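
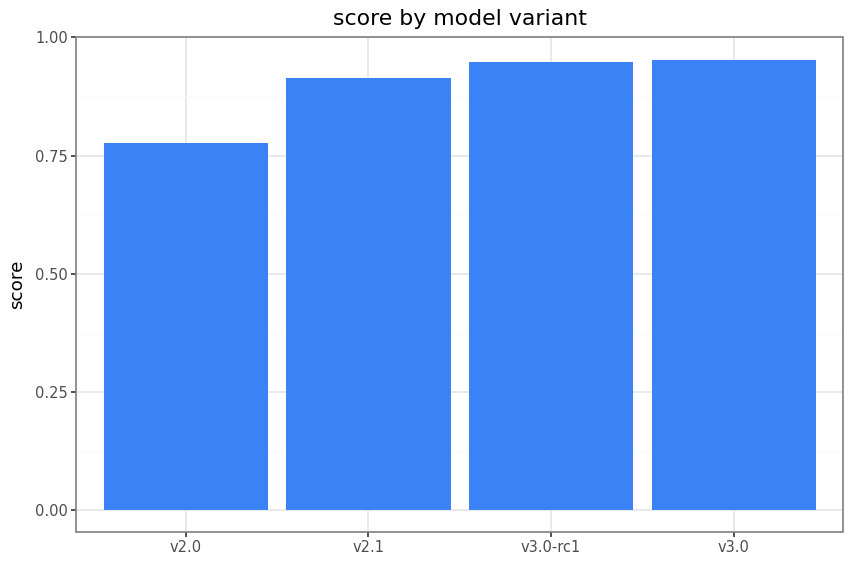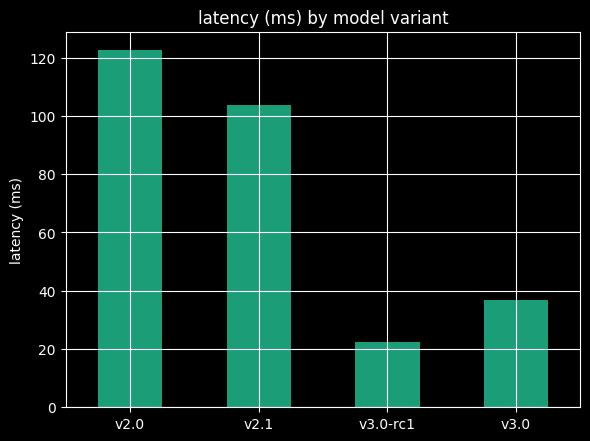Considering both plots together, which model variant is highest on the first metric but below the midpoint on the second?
Chart 2 median latency (ms) ≈ 80; below-median model variants: v3.0-rc1, v3.0. Among those, v3.0 has the highest score (≈ 1).

v3.0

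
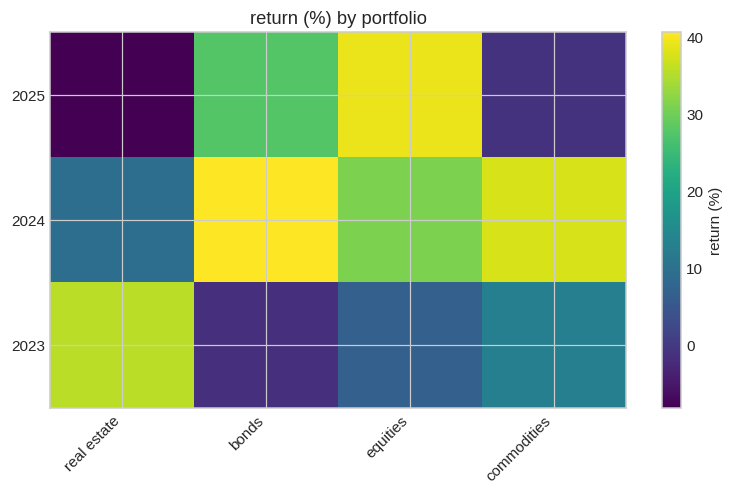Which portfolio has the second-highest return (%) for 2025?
Top 3 for 2025: equities ≈ 40, bonds ≈ 25, commodities ≈ 0.

bonds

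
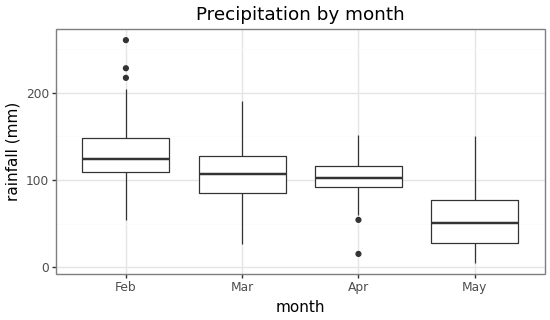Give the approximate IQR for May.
≈ 50

Q3 ≈ 80, Q1 ≈ 30; IQR ≈ 50.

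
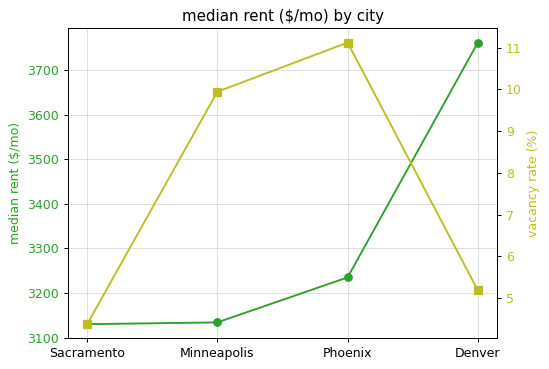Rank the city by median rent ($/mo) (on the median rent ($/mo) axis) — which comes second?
Top 3 (on the median rent ($/mo) axis): Denver ≈ 3800, Phoenix ≈ 3200, Minneapolis ≈ 3100.

Phoenix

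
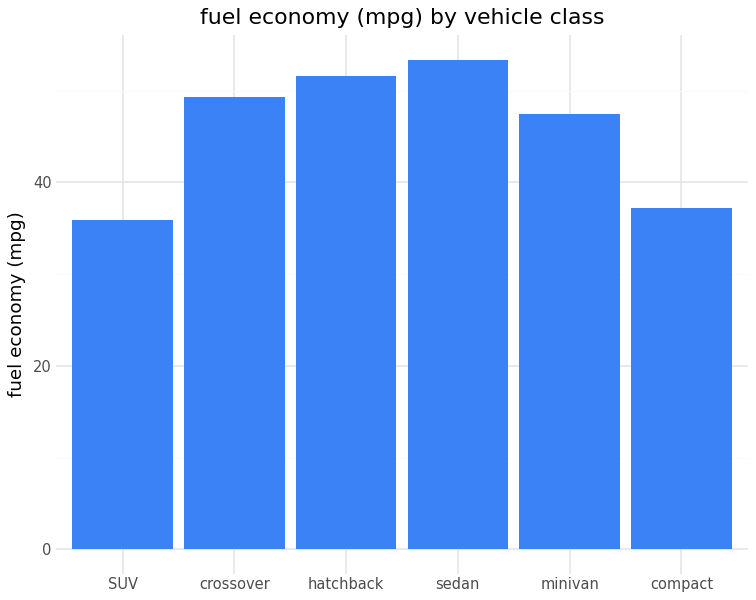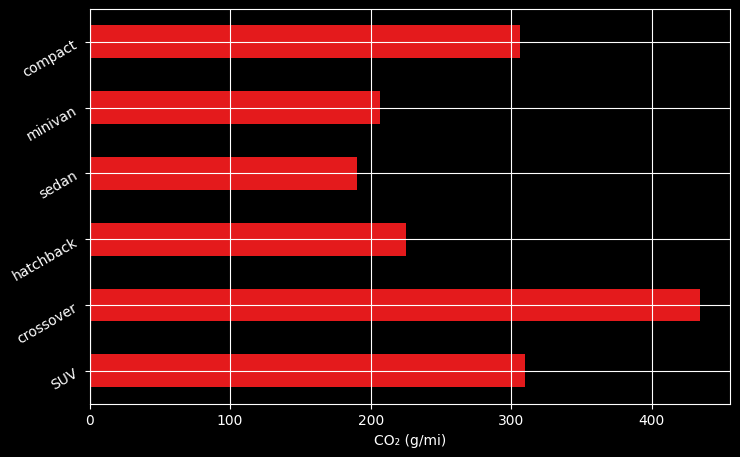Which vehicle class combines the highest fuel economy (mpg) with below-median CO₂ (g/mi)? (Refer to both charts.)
sedan

Chart 2 median CO₂ (g/mi) ≈ 250; below-median vehicle classes: hatchback, sedan, minivan. Among those, sedan has the highest fuel economy (mpg) (≈ 55).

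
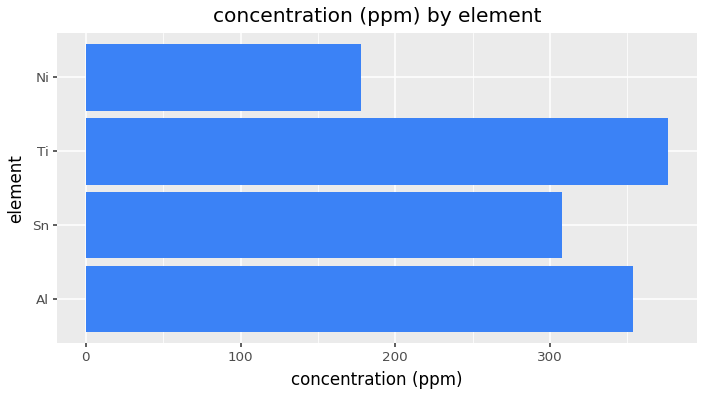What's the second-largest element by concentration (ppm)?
Al

Top 3: Ti ≈ 400, Al ≈ 350, Sn ≈ 300.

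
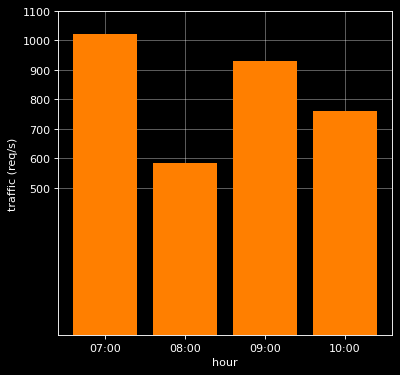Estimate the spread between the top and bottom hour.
Max 07:00 ≈ 1000, min 08:00 ≈ 600; range ≈ 400.

≈ 400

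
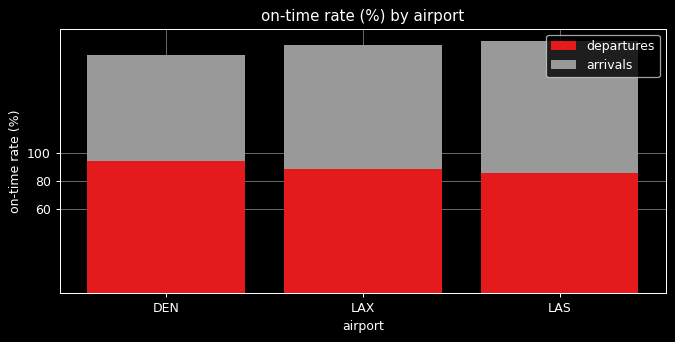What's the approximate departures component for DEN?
departures top ≈ 100, bottom ≈ 0; segment ≈ 100.

≈ 100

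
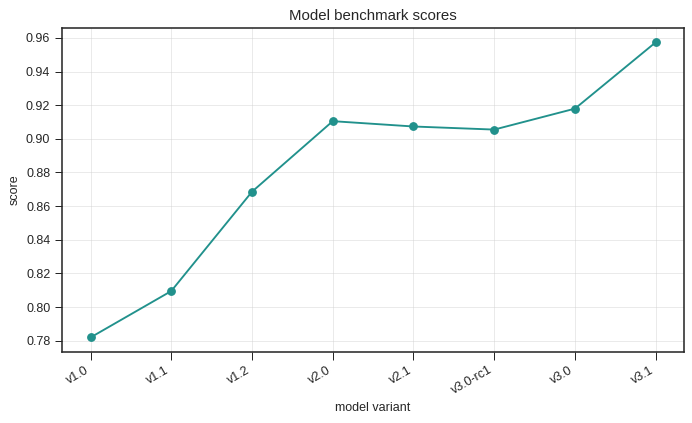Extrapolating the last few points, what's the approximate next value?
Last three: 0.90, 0.92, 0.96 → slope ≈ 0.03/step → next ≈ 0.99.

≈ 0.99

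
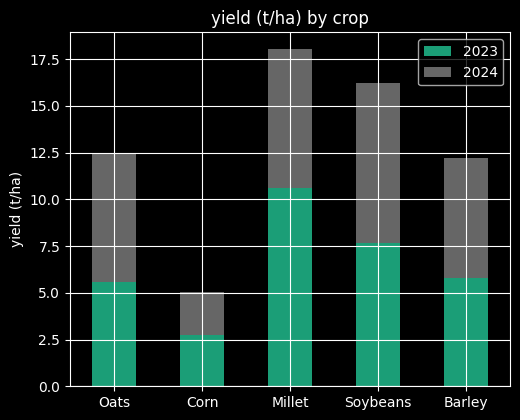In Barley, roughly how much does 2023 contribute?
≈ 6

2023 top ≈ 6, bottom ≈ 0; segment ≈ 6.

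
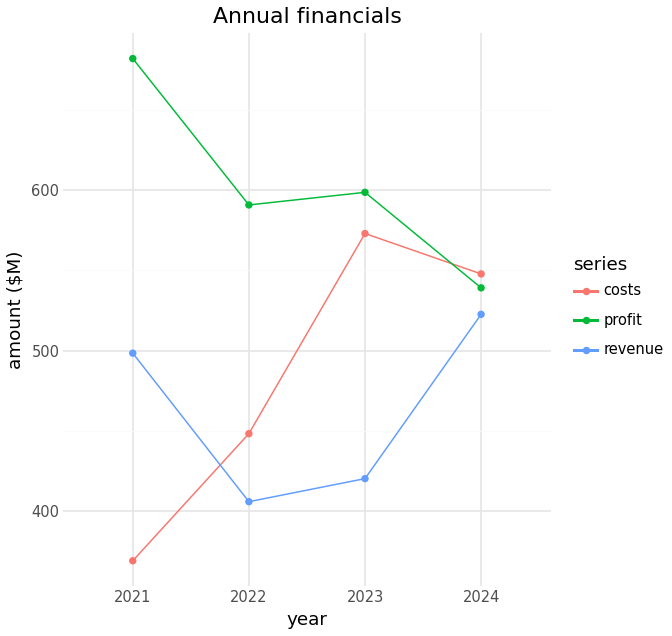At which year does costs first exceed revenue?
2022

2021: costs ≈ 350 vs revenue ≈ 500 (not yet); 2022: costs ≈ 450 vs revenue ≈ 400 (first crossover).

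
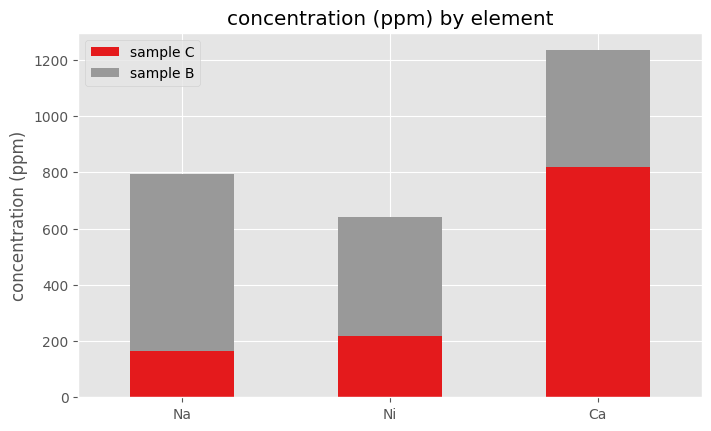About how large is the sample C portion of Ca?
≈ 800

sample C top ≈ 800, bottom ≈ 0; segment ≈ 800.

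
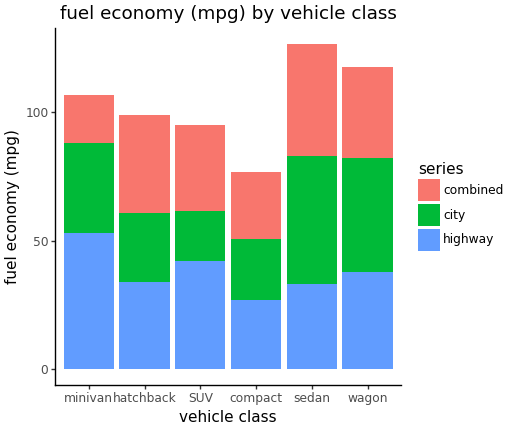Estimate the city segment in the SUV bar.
≈ 20

city top ≈ 60, bottom ≈ 40; segment ≈ 20.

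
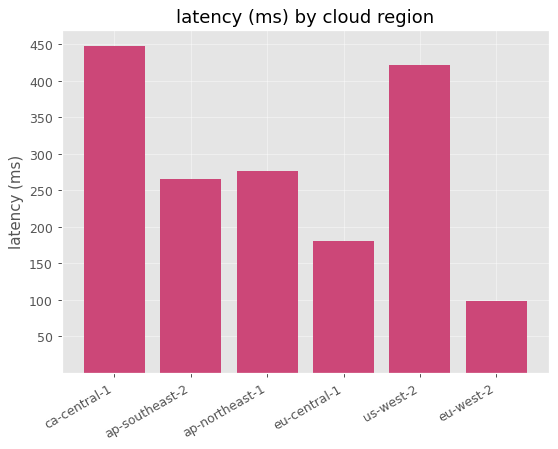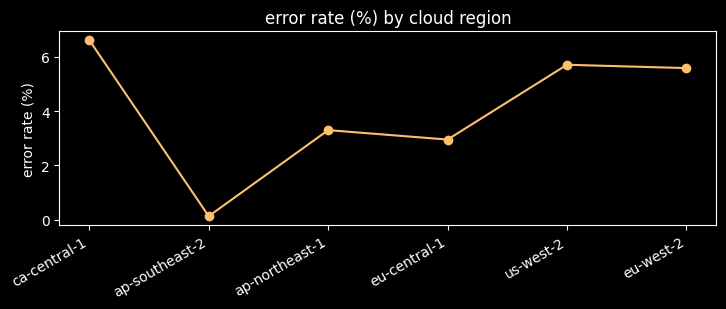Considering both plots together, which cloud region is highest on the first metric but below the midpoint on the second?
ap-northeast-1

Chart 2 median error rate (%) ≈ 4; below-median cloud regions: ap-southeast-2, ap-northeast-1, eu-central-1. Among those, ap-northeast-1 has the highest latency (ms) (≈ 300).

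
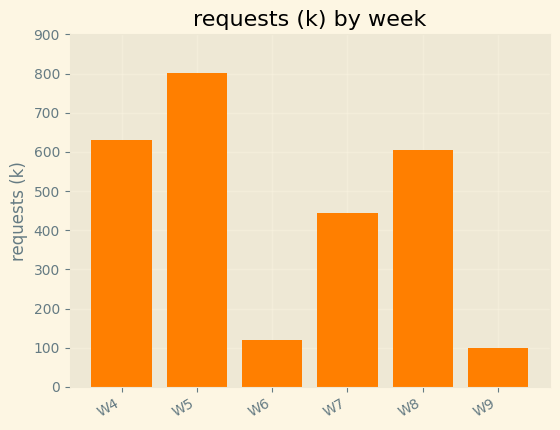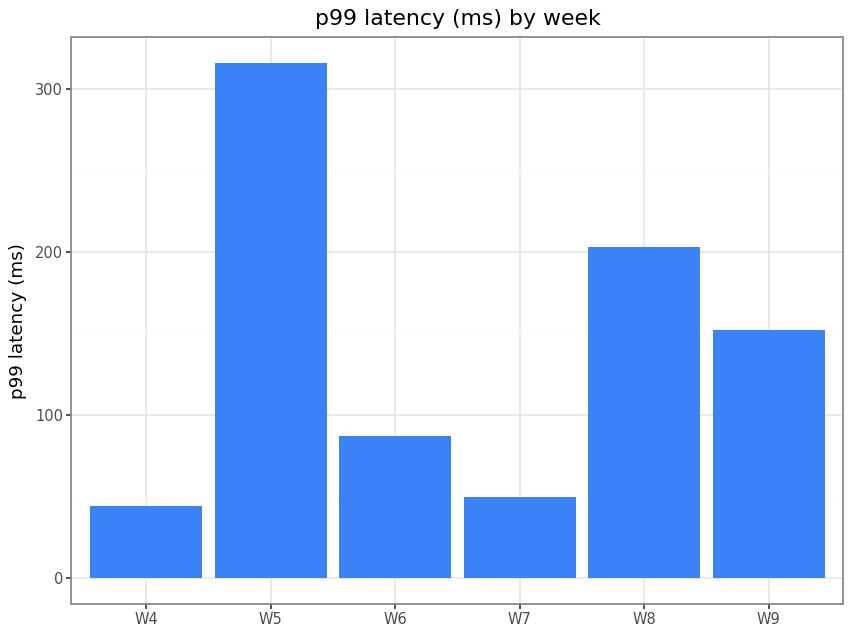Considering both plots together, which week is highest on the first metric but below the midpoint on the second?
Chart 2 median p99 latency (ms) ≈ 100; below-median weeks: W4, W6, W7. Among those, W4 has the highest requests (k) (≈ 600).

W4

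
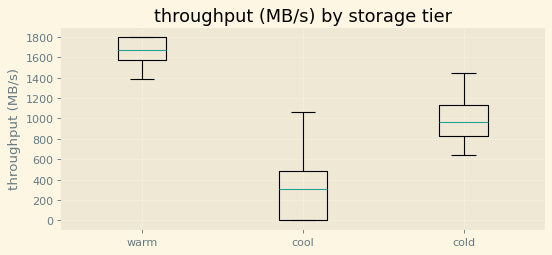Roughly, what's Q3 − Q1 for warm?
Q3 ≈ 1800, Q1 ≈ 1600; IQR ≈ 200.

≈ 200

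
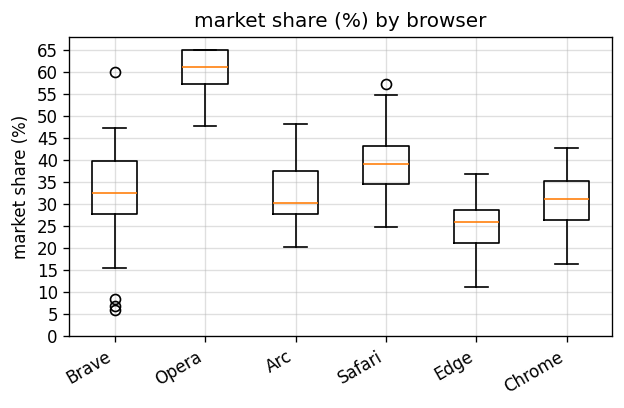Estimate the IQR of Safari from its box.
Q3 ≈ 45, Q1 ≈ 35; IQR ≈ 10.

≈ 10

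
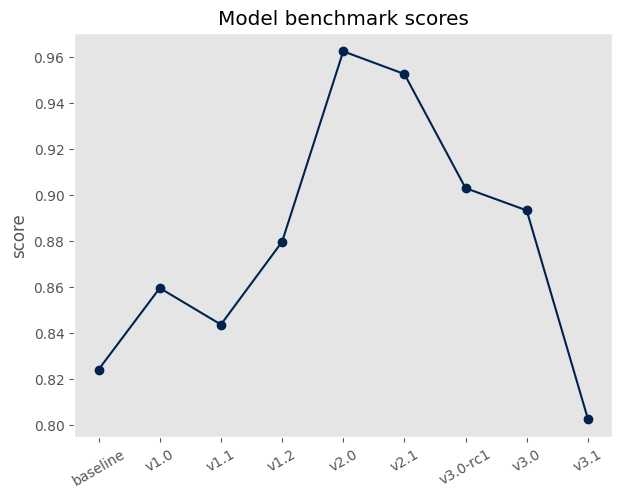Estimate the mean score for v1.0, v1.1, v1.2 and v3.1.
≈ 0.84

(0.86 + 0.84 + 0.88 + 0.80) / 4 ≈ 0.84.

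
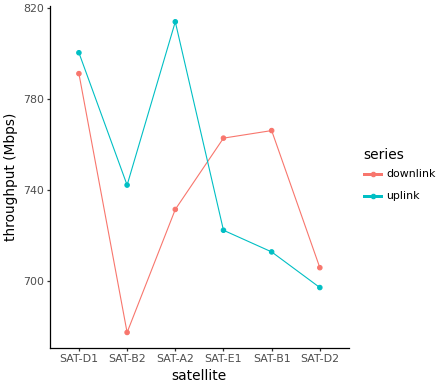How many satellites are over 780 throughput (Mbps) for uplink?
Above 780: SAT-D1, SAT-A2.

2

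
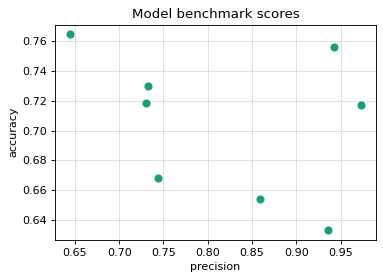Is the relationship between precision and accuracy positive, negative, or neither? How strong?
negative, weak

Points are negatively correlated; weak (|r| ≈ 0.3).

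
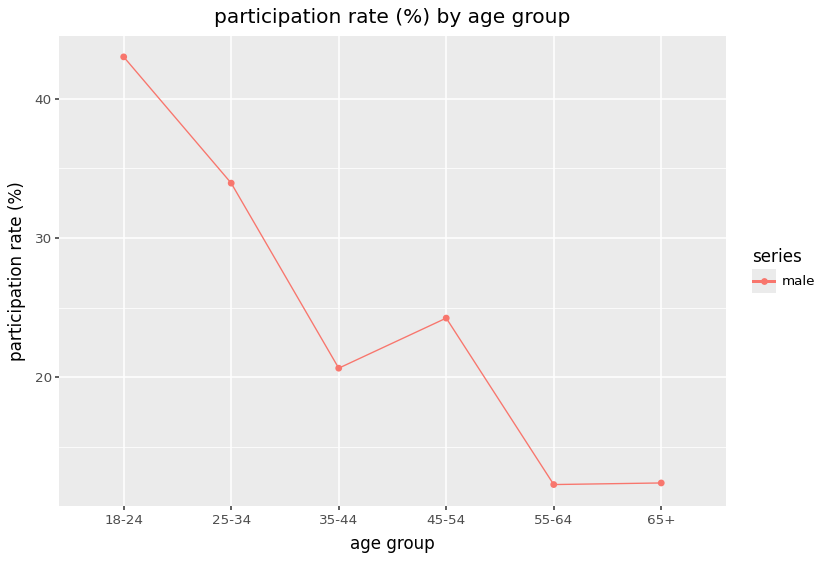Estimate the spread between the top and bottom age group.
≈ 35

Max 18-24 ≈ 45, min 55-64 ≈ 10; range ≈ 35.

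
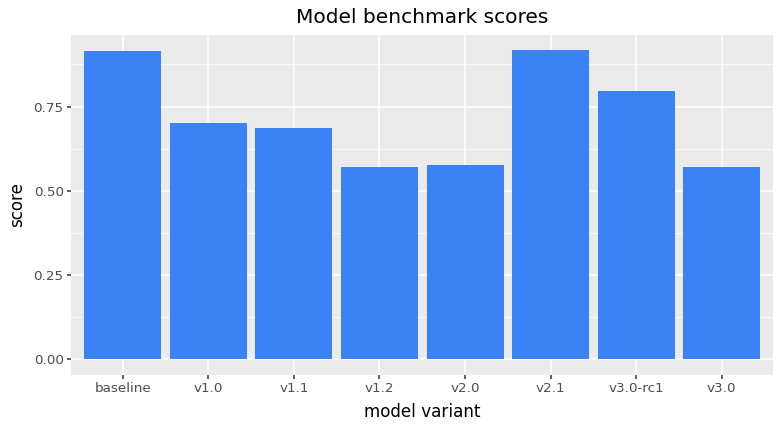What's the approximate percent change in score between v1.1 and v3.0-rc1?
v1.1 ≈ 0.7, v3.0-rc1 ≈ 0.8; (0.8 − 0.7) / 0.7 ≈ +14.3%.

≈ +14.3%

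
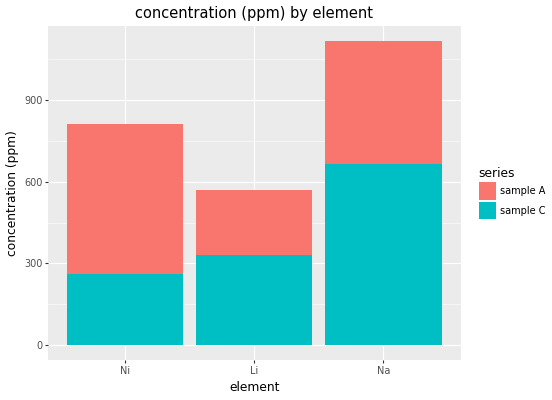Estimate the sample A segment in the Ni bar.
sample A top ≈ 800, bottom ≈ 300; segment ≈ 500.

≈ 500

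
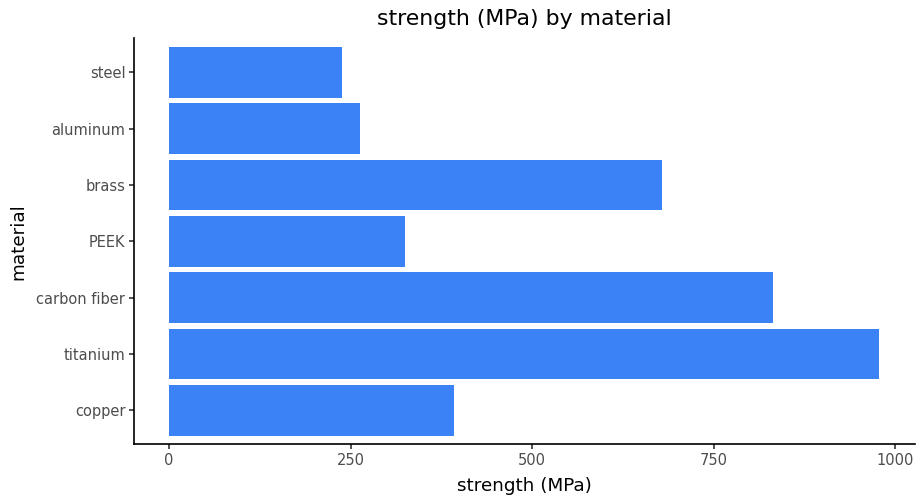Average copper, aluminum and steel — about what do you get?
(400 + 300 + 200) / 3 ≈ 300.

≈ 300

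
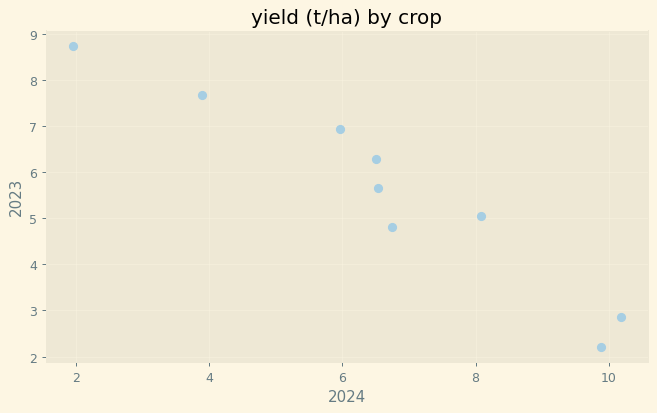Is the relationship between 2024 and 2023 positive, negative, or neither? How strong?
Points are negatively correlated; strong (|r| ≈ 1.0).

negative, strong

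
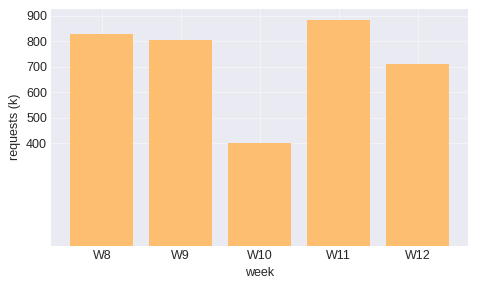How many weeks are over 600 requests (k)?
Above 600: W8, W9, W11, W12.

4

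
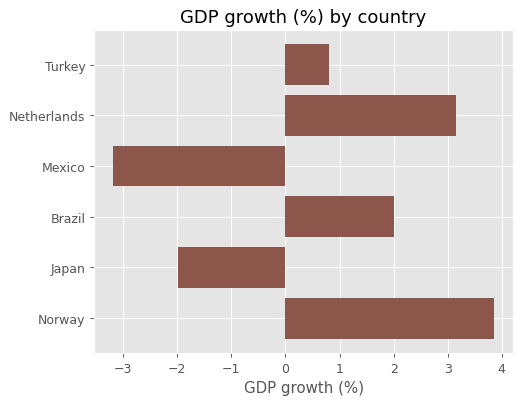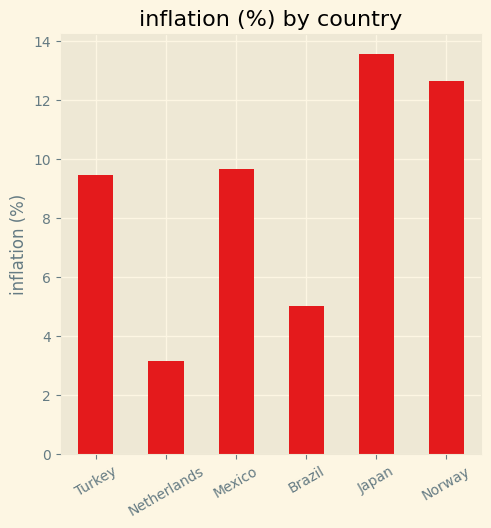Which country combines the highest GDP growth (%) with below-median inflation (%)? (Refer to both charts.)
Chart 2 median inflation (%) ≈ 10; below-median countries: Turkey, Netherlands, Brazil. Among those, Netherlands has the highest GDP growth (%) (≈ 3).

Netherlands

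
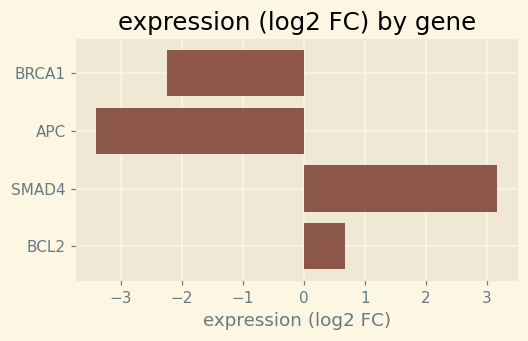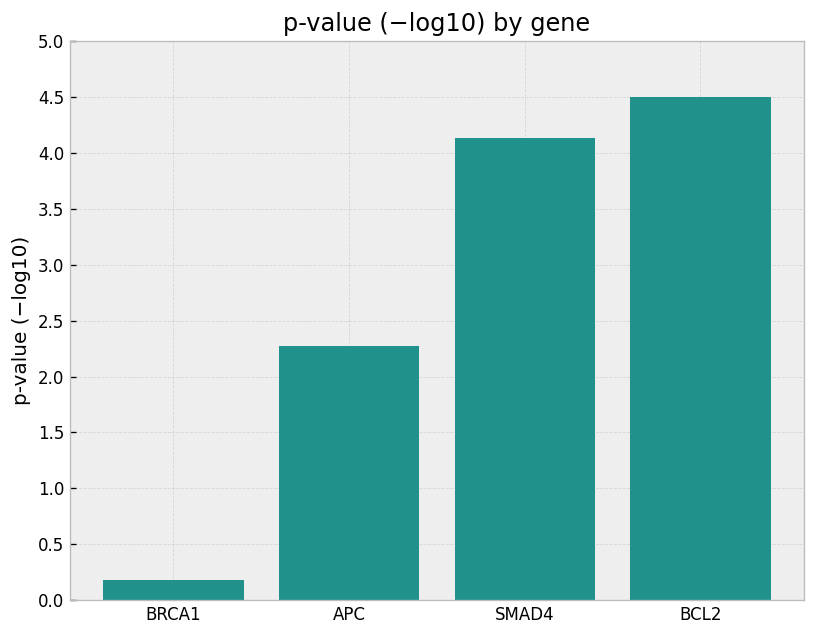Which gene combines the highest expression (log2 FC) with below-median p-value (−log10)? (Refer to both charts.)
Chart 2 median p-value (−log10) ≈ 3; below-median genes: BRCA1, APC. Among those, BRCA1 has the highest expression (log2 FC) (≈ -2).

BRCA1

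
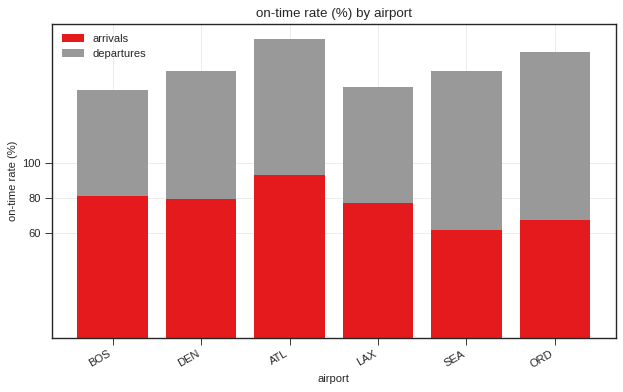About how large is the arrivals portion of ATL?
arrivals top ≈ 100, bottom ≈ 0; segment ≈ 100.

≈ 100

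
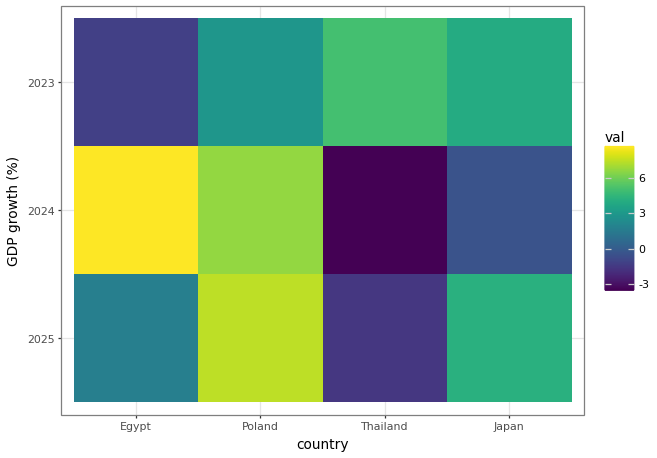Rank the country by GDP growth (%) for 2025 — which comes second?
Japan

Top 3 for 2025: Poland ≈ 8, Japan ≈ 4, Egypt ≈ 2.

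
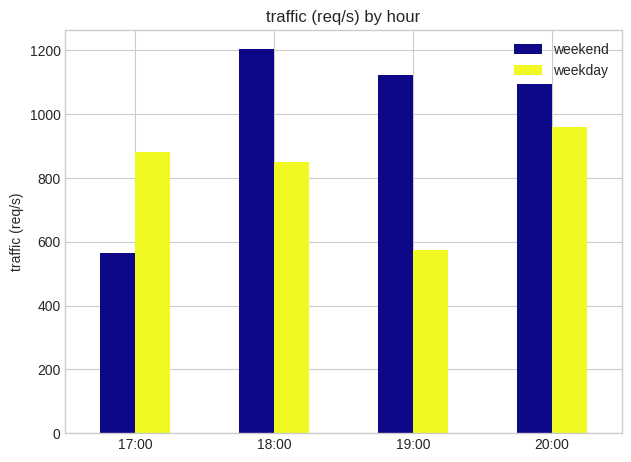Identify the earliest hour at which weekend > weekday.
18:00

17:00: weekend ≈ 600 vs weekday ≈ 800 (not yet); 18:00: weekend ≈ 1200 vs weekday ≈ 800 (first crossover).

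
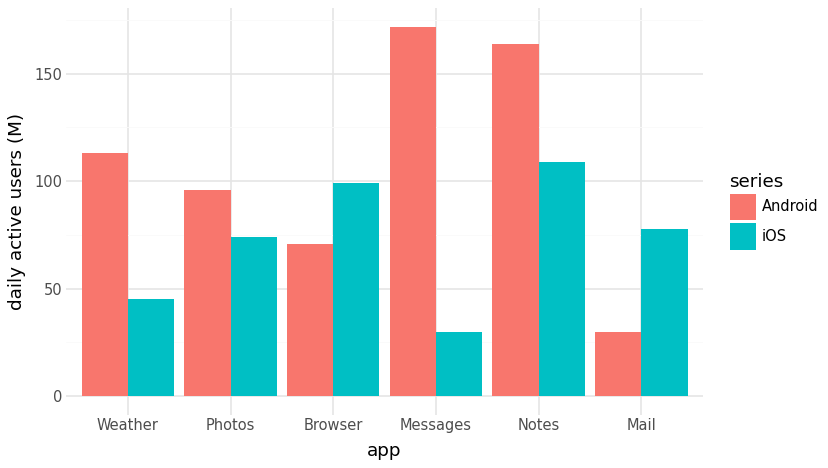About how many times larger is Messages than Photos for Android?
Messages ≈ 180, Photos ≈ 100; 180/100 ≈ 1.8.

≈ 1.8×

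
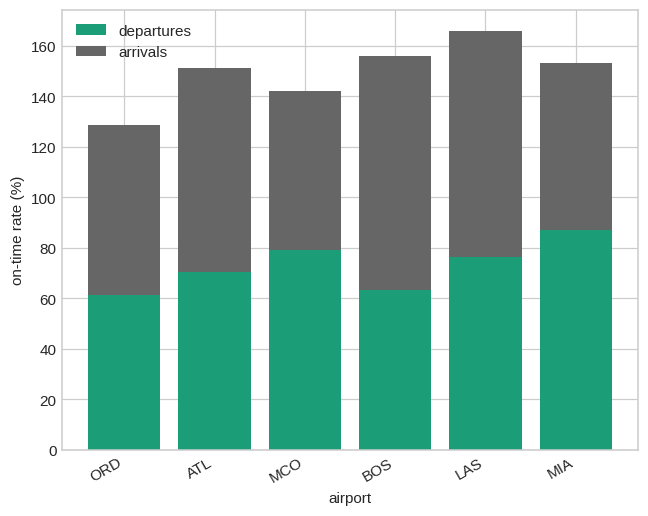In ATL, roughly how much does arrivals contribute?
arrivals top ≈ 160, bottom ≈ 80; segment ≈ 80.

≈ 80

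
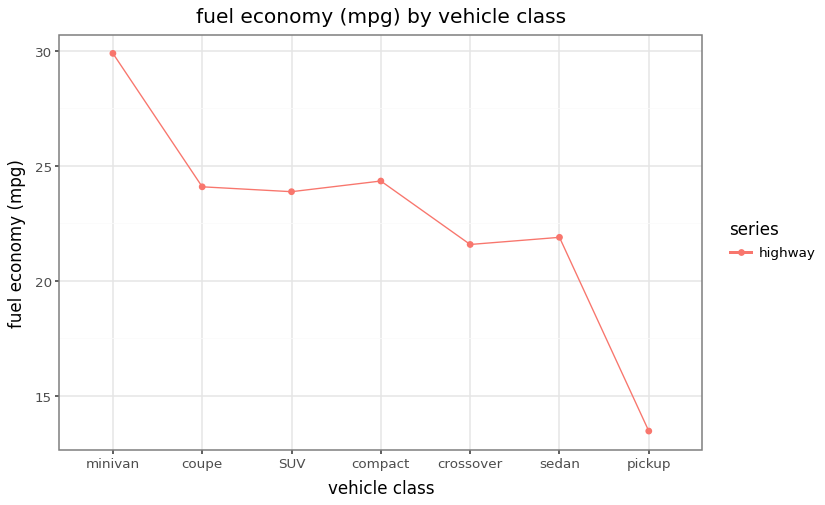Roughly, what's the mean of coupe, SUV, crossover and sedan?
≈ 23

(24 + 24 + 22 + 22) / 4 ≈ 23.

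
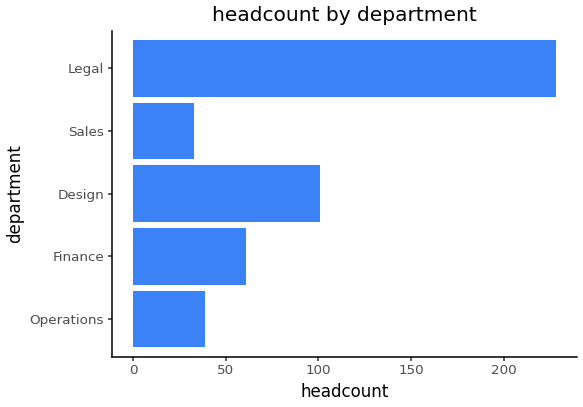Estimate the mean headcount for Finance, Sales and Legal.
≈ 107

(60 + 40 + 220) / 3 ≈ 107.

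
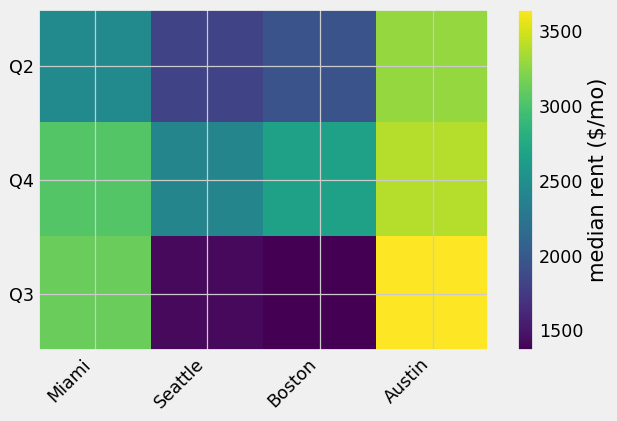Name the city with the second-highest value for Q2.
Miami

Top 3 for Q2: Austin ≈ 3200, Miami ≈ 2400, Boston ≈ 2000.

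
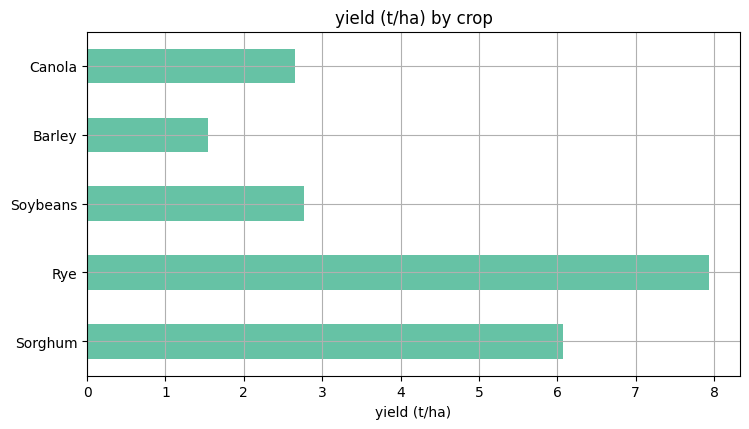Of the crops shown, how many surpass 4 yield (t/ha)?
Above 4: Sorghum, Rye.

2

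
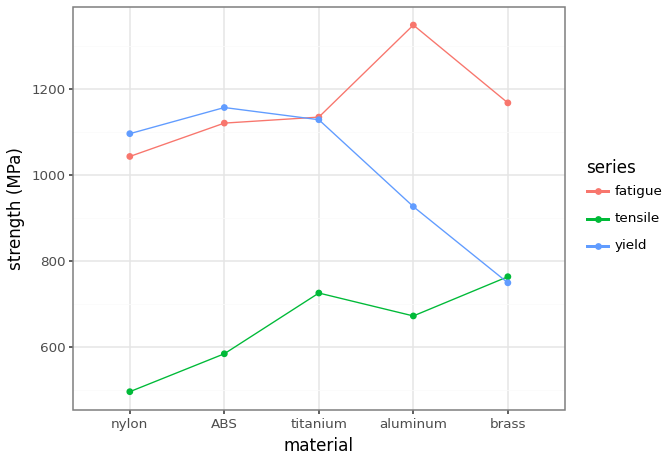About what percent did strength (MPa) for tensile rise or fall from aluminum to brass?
aluminum ≈ 700, brass ≈ 800; (800 − 700) / 700 ≈ +14.3%.

≈ +14.3%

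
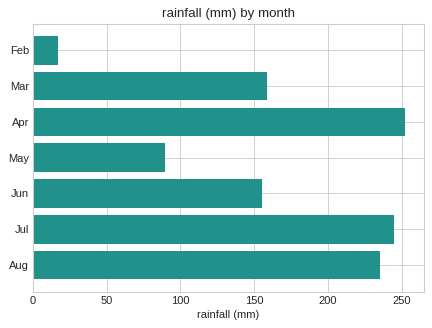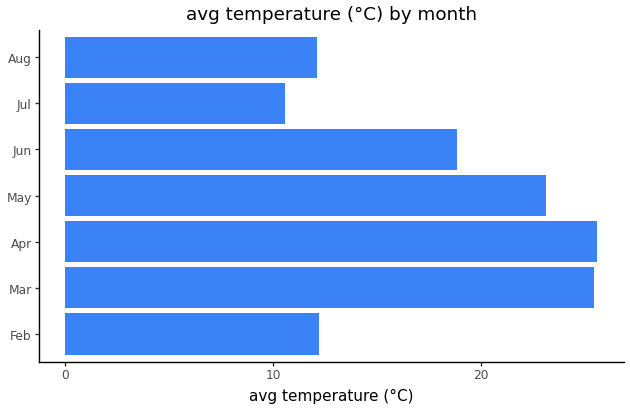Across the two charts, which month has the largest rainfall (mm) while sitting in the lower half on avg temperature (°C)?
Chart 2 median avg temperature (°C) ≈ 20; below-median months: Feb, Jul, Aug. Among those, Jul has the highest rainfall (mm) (≈ 250).

Jul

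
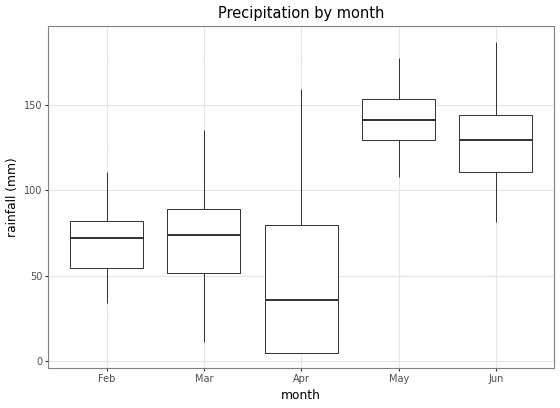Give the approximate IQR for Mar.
≈ 40

Q3 ≈ 90, Q1 ≈ 50; IQR ≈ 40.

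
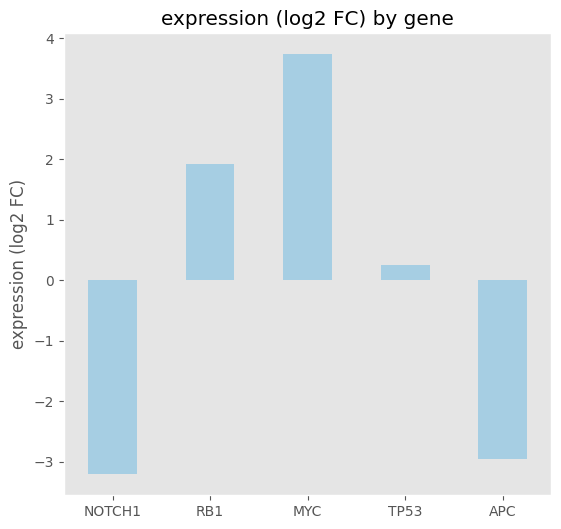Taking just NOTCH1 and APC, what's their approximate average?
≈ -3

(-3 + -3) / 2 ≈ -3.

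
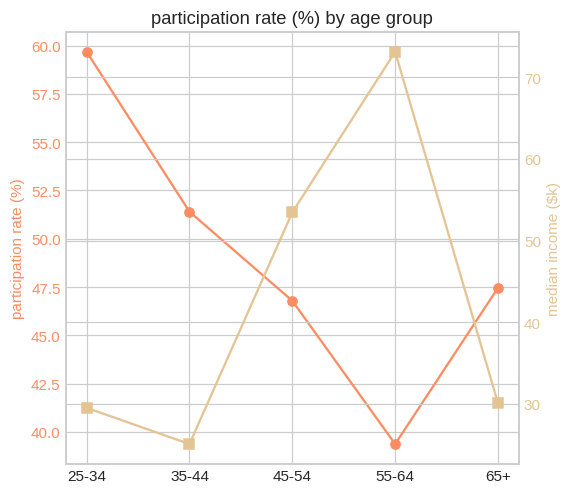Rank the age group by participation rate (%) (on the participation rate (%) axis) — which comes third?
65+

Top 4 (on the participation rate (%) axis): 25-34 ≈ 60, 35-44 ≈ 52, 65+ ≈ 48, 45-54 ≈ 46.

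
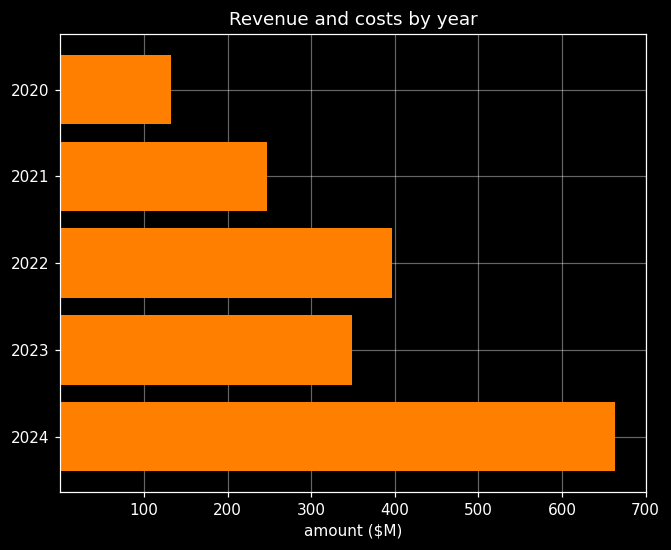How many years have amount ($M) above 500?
Above 500: 2024.

1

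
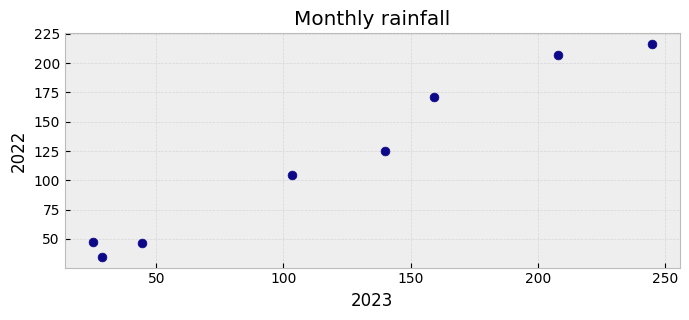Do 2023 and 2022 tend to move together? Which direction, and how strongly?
Points are positively correlated; strong (|r| ≈ 1.0).

positive, strong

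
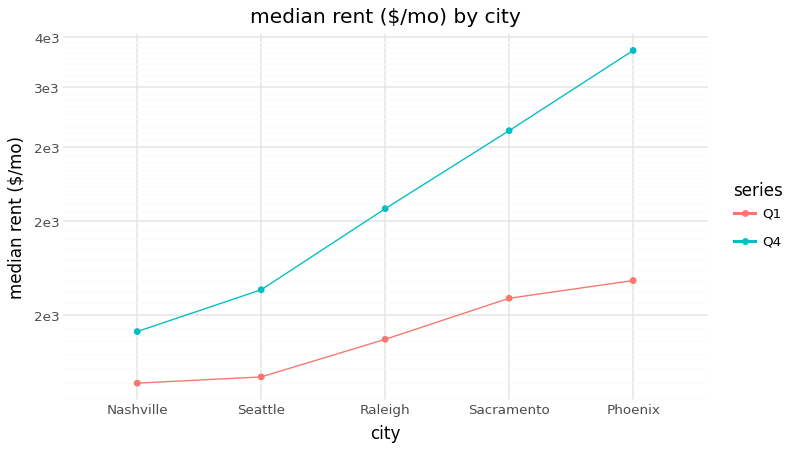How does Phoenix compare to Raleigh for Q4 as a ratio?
Phoenix ≈ 3400, Raleigh ≈ 2000; 3400/2000 ≈ 1.7.

≈ 1.7×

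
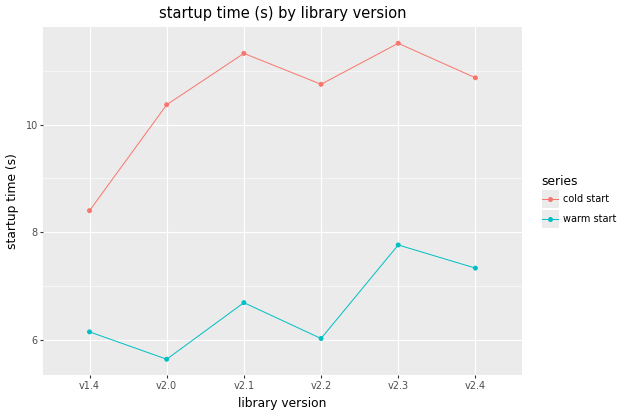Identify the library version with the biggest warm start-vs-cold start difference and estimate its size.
v2.0, ≈ 5.0 s

v2.0: warm start ≈ 5.5, cold start ≈ 10.5 → gap ≈ 5.0. Next-largest (v2.2) is only ≈ 4.5.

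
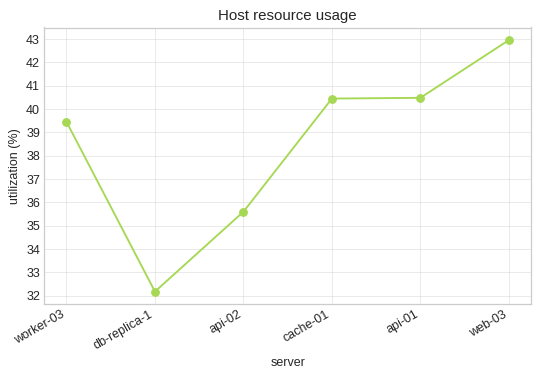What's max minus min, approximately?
Max web-03 ≈ 43, min db-replica-1 ≈ 32; range ≈ 11.

≈ 11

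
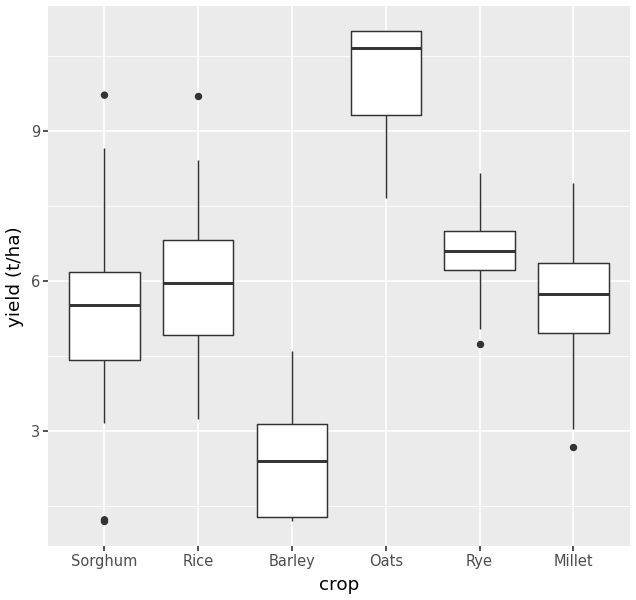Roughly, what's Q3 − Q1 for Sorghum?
Q3 ≈ 6, Q1 ≈ 4; IQR ≈ 2.

≈ 2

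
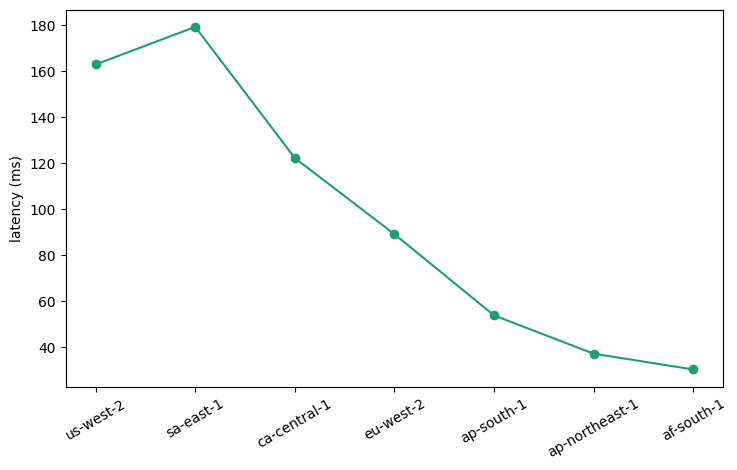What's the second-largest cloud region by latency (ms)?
us-west-2

Top 3: sa-east-1 ≈ 180, us-west-2 ≈ 160, ca-central-1 ≈ 120.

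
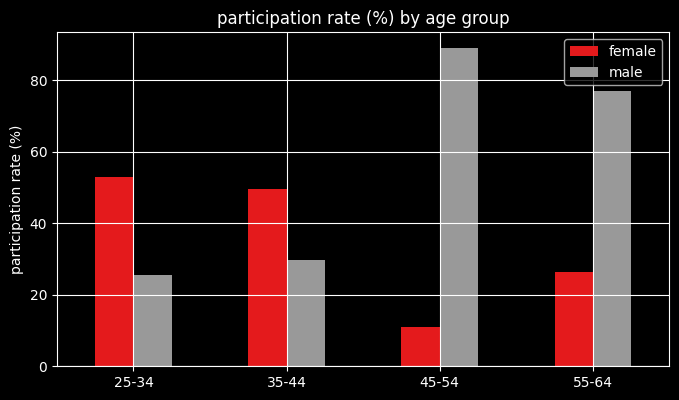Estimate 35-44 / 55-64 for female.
35-44 ≈ 50, 55-64 ≈ 30; 50/30 ≈ 1.67.

≈ 1.67×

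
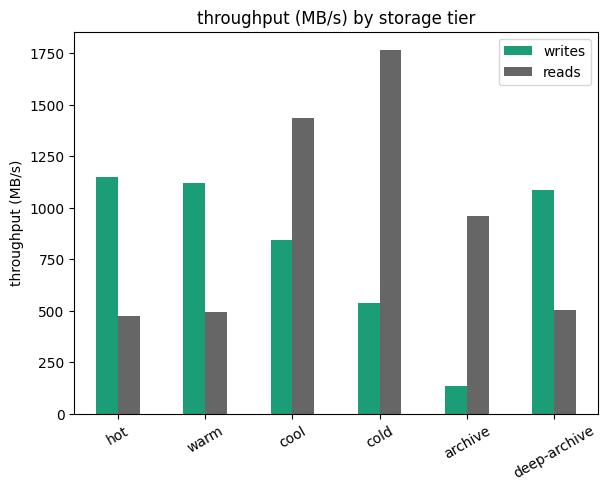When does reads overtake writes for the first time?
cool

warm: reads ≈ 400 vs writes ≈ 1200 (not yet); cool: reads ≈ 1400 vs writes ≈ 800 (first crossover).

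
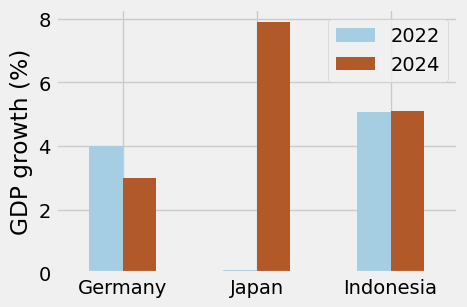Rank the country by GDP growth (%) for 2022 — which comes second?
Germany

Top 3 for 2022: Indonesia ≈ 5, Germany ≈ 4, Japan ≈ 0.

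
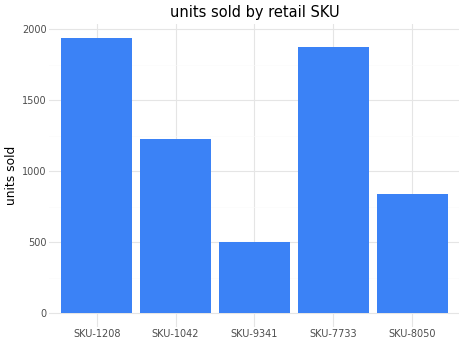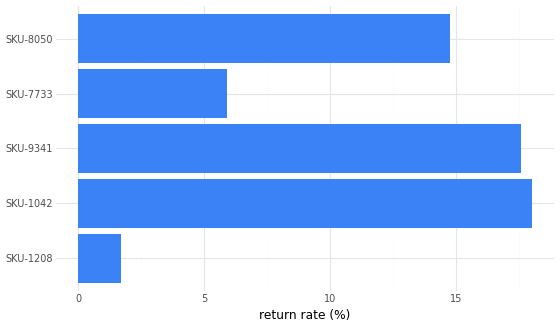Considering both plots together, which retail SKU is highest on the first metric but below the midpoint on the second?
Chart 2 median return rate (%) ≈ 14; below-median retail SKUs: SKU-1208, SKU-7733. Among those, SKU-1208 has the highest units sold (≈ 2000).

SKU-1208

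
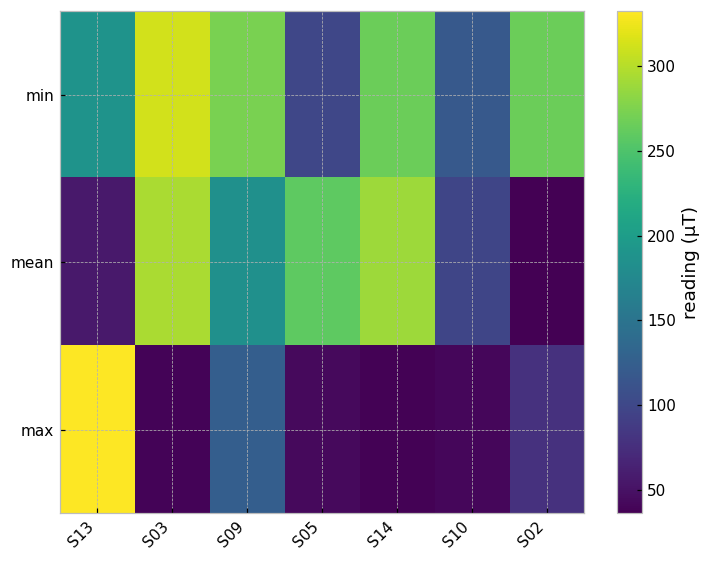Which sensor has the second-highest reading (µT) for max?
Top 3 for max: S13 ≈ 325, S09 ≈ 125, S02 ≈ 75.

S09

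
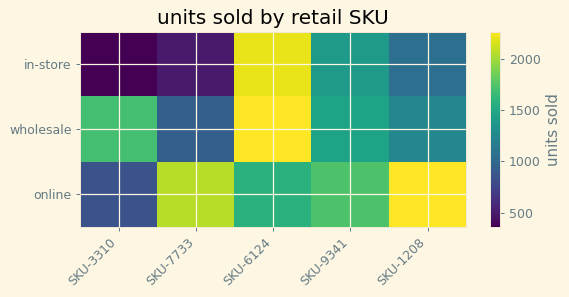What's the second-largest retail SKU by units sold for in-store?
Top 3 for in-store: SKU-6124 ≈ 2200, SKU-9341 ≈ 1400, SKU-1208 ≈ 1000.

SKU-9341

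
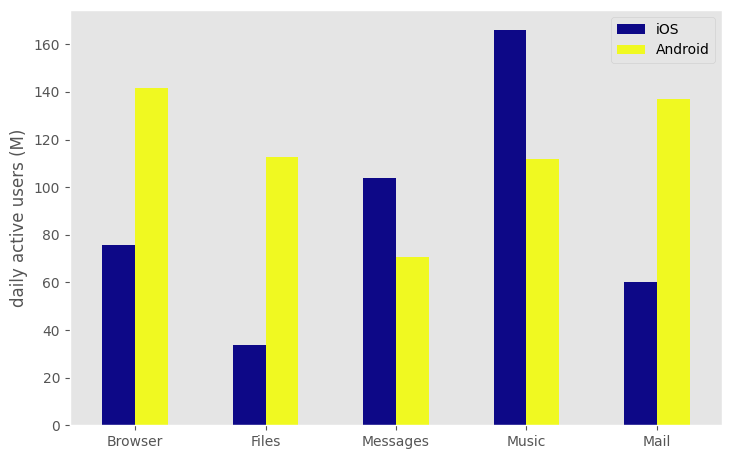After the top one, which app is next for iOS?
Top 3 for iOS: Music ≈ 160, Messages ≈ 100, Browser ≈ 80.

Messages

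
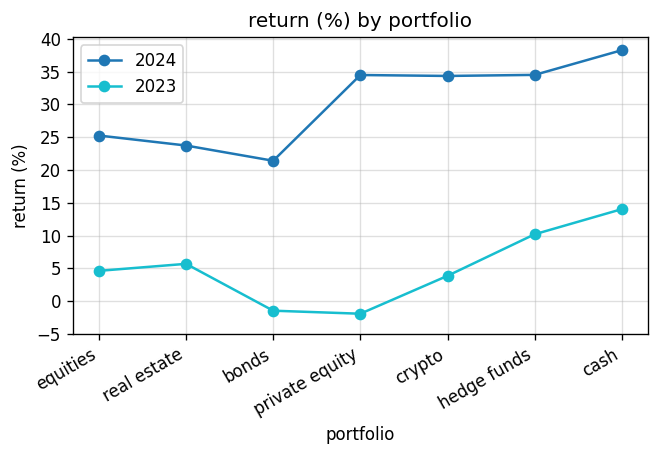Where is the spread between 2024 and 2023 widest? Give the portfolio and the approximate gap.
private equity: 2024 ≈ 35, 2023 ≈ 0 → gap ≈ 35. Next-largest (crypto) is only ≈ 30.

private equity, ≈ 35 %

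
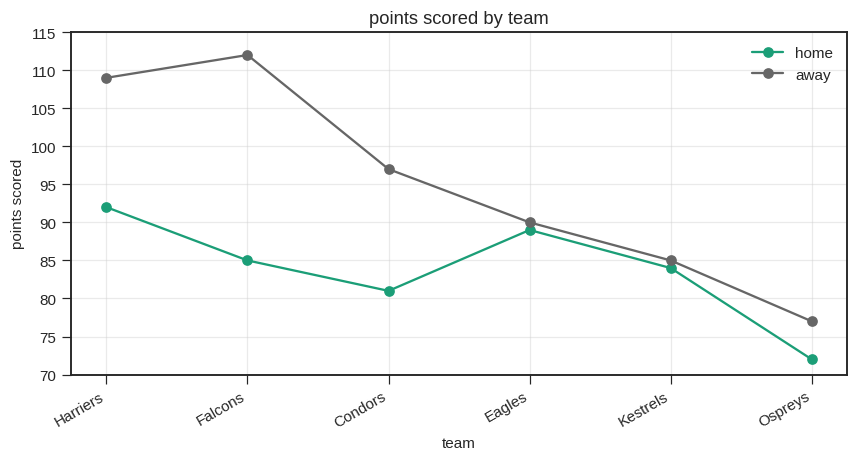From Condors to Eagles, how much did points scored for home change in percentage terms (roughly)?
Condors ≈ 80, Eagles ≈ 90; (90 − 80) / 80 ≈ +12.5%.

≈ +12.5%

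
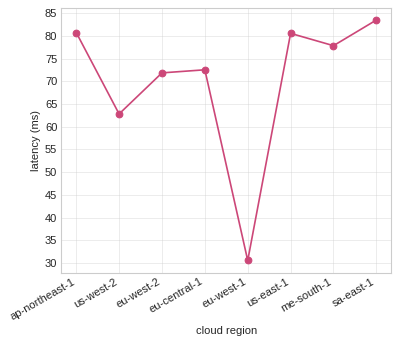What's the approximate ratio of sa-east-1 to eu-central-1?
≈ 1.13×

sa-east-1 ≈ 85, eu-central-1 ≈ 75; 85/75 ≈ 1.13.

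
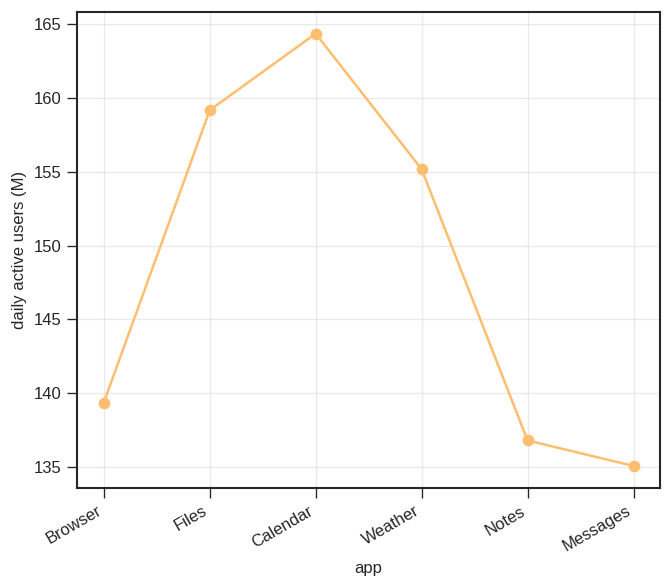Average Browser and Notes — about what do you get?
(140 + 135) / 2 ≈ 138.

≈ 138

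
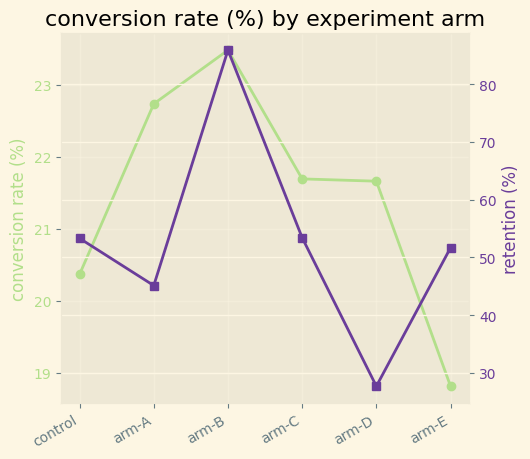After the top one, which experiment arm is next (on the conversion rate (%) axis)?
Top 3 (on the conversion rate (%) axis): arm-B ≈ 23.5, arm-A ≈ 22.5, arm-C ≈ 21.5.

arm-A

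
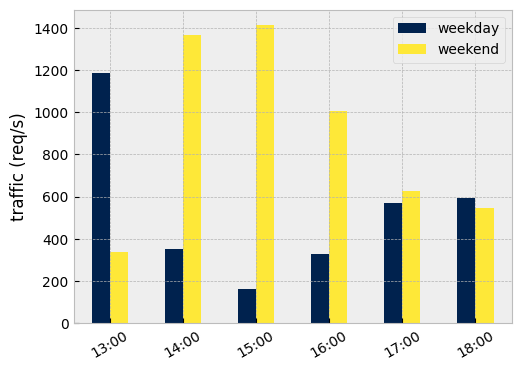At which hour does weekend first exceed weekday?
14:00

13:00: weekend ≈ 400 vs weekday ≈ 1200 (not yet); 14:00: weekend ≈ 1400 vs weekday ≈ 400 (first crossover).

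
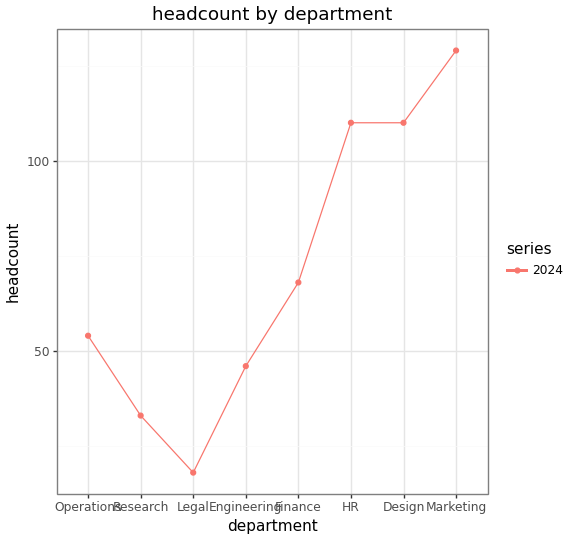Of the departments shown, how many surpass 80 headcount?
Above 80: HR, Design, Marketing.

3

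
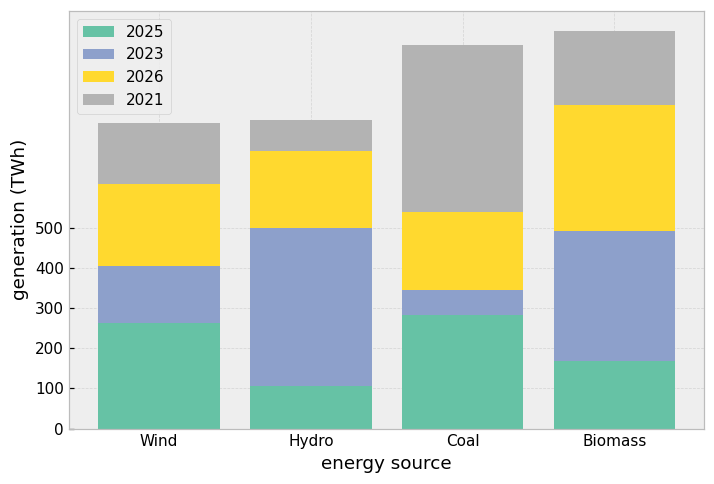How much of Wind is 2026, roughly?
≈ 200

2026 top ≈ 600, bottom ≈ 400; segment ≈ 200.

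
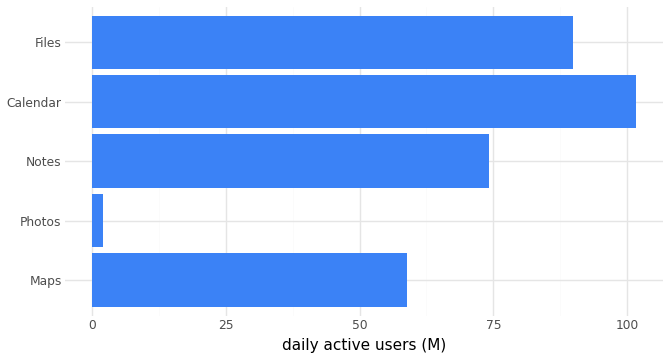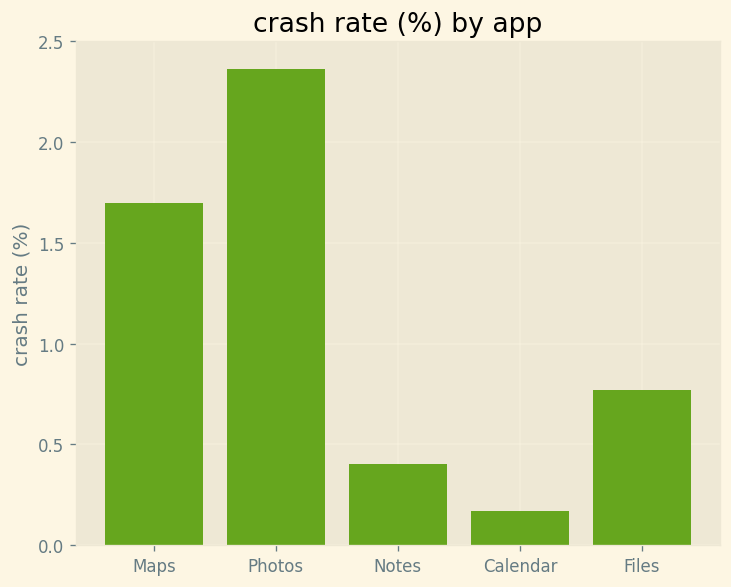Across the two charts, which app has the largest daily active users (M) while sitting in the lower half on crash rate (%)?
Calendar

Chart 2 median crash rate (%) ≈ 1; below-median apps: Notes, Calendar. Among those, Calendar has the highest daily active users (M) (≈ 100).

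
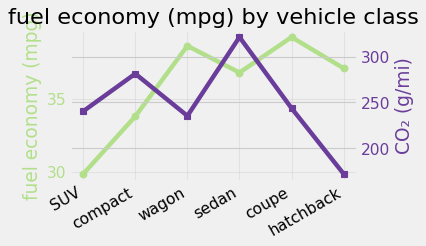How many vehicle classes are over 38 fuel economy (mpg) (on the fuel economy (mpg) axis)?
Above 38: wagon, coupe.

2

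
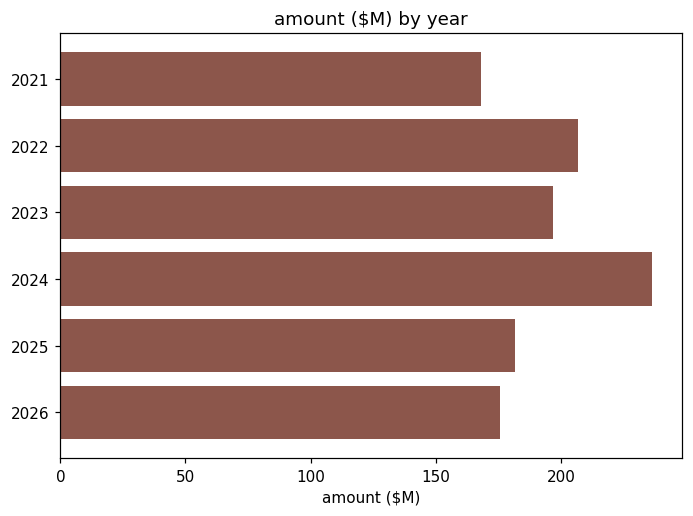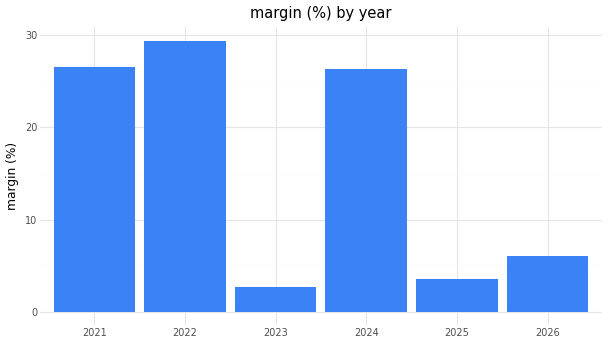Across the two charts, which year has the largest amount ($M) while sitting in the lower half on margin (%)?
2023

Chart 2 median margin (%) ≈ 15; below-median years: 2023, 2025, 2026. Among those, 2023 has the highest amount ($M) (≈ 200).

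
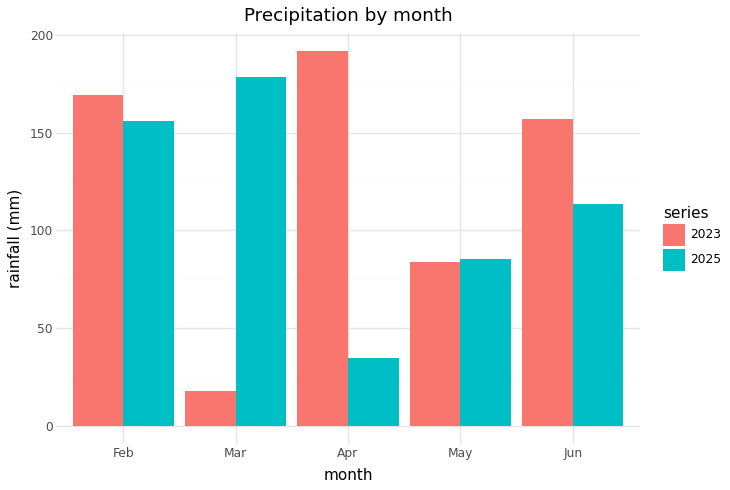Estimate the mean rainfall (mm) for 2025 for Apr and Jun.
≈ 80

(40 + 120) / 2 ≈ 80.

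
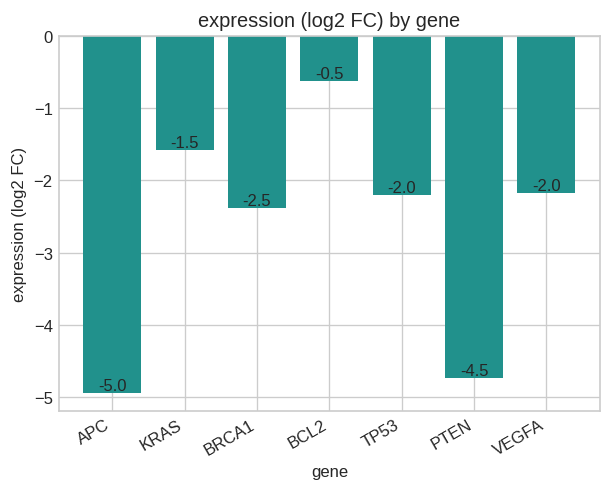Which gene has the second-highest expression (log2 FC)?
KRAS

Top 3: BCL2 ≈ -0.5, KRAS ≈ -1.5, VEGFA ≈ -2.0.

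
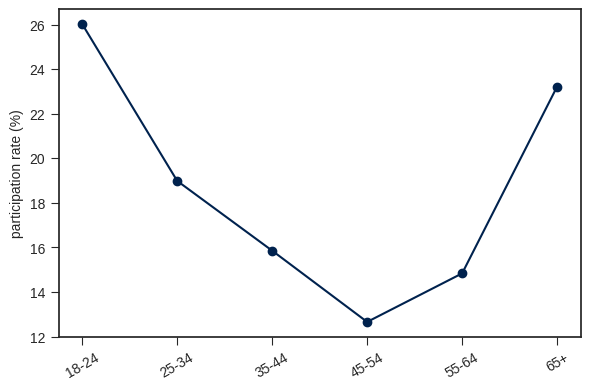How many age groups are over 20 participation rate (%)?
2

Above 20: 18-24, 65+.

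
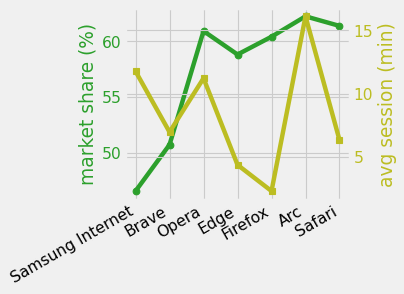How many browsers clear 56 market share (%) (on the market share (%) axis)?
Above 56: Opera, Edge, Firefox, Arc, Safari.

5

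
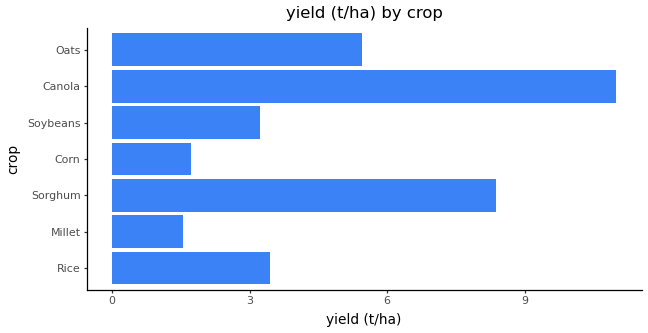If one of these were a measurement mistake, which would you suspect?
Canola

Canola ≈ 11; the rest sit between ≈ 2 and ≈ 8.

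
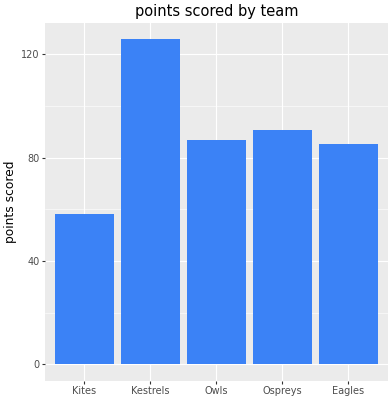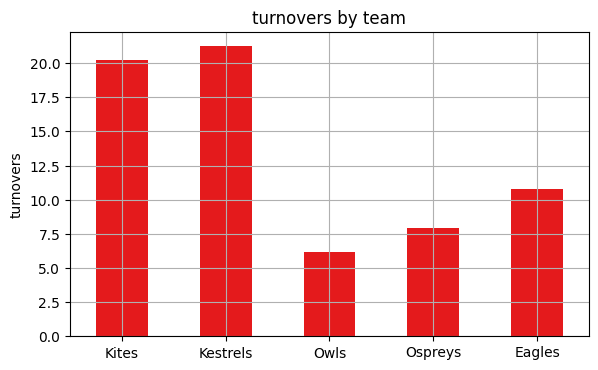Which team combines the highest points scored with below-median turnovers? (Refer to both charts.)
Chart 2 median turnovers ≈ 10; below-median teams: Owls, Ospreys. Among those, Ospreys has the highest points scored (≈ 100).

Ospreys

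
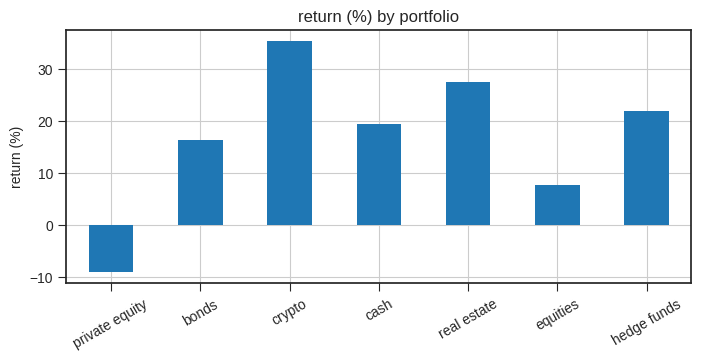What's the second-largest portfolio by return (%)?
real estate

Top 3: crypto ≈ 35, real estate ≈ 30, hedge funds ≈ 20.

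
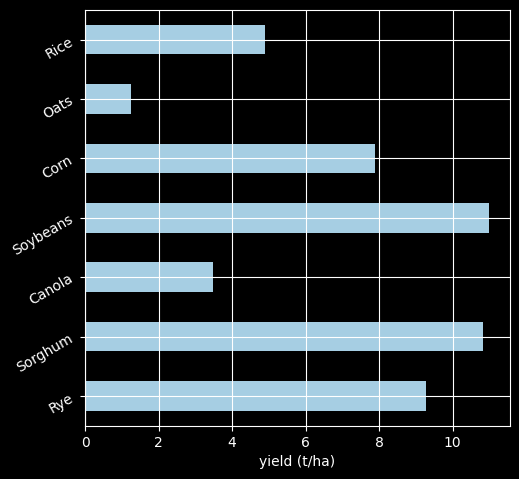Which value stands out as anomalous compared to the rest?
Oats ≈ 1; the rest sit between ≈ 3 and ≈ 11.

Oats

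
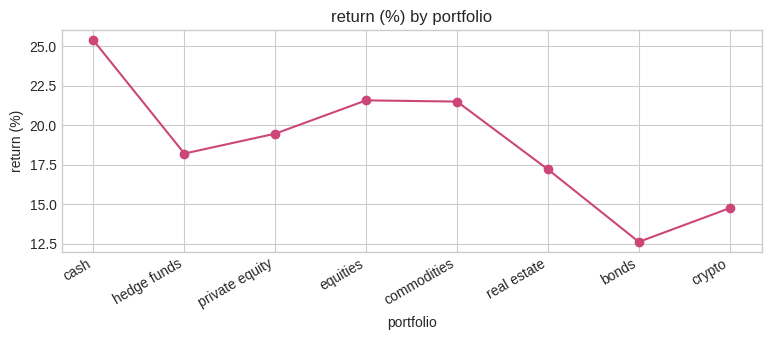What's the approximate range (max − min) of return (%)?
Max cash ≈ 26, min bonds ≈ 12; range ≈ 14.

≈ 14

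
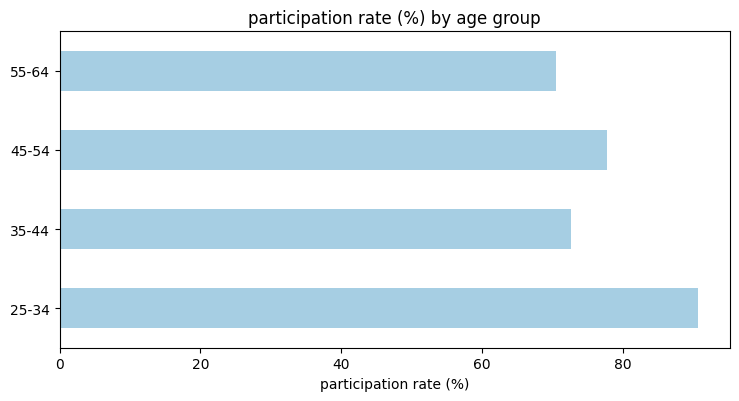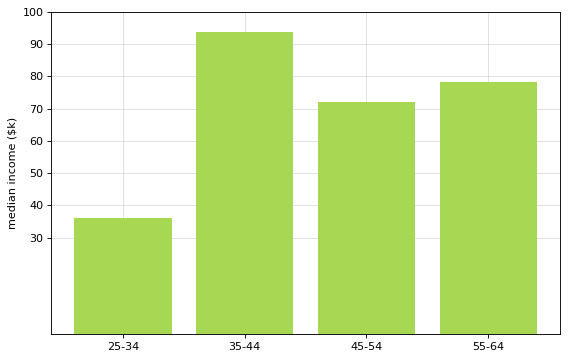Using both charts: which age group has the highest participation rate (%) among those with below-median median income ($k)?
25-34

Chart 2 median median income ($k) ≈ 80; below-median age groups: 25-34, 45-54. Among those, 25-34 has the highest participation rate (%) (≈ 90).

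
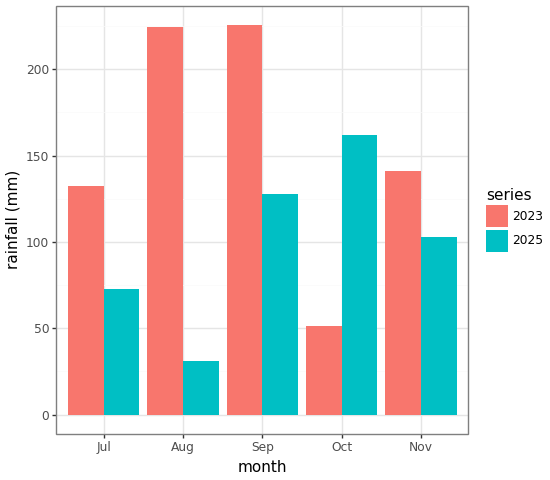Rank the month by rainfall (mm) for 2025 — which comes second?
Sep

Top 3 for 2025: Oct ≈ 160, Sep ≈ 120, Nov ≈ 100.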